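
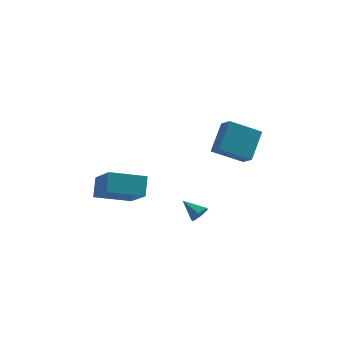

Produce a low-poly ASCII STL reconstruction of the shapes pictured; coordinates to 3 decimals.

solid 
facet normal -0.887 -0.038 0.460
outer loop
vertex 1.212 0.374 2.507
vertex 1.747 1.514 3.634
vertex 0.89 1.082 1.945
endloop
endfacet
facet normal -0.317 -0.674 -0.667
outer loop
vertex 2.353 1.146 1.186
vertex 1.212 0.374 2.507
vertex 0.89 1.082 1.945
endloop
endfacet
facet normal -0.887 -0.039 0.460
outer loop
vertex 0.89 1.082 1.945
vertex 1.747 1.514 3.634
vertex 1.424 2.222 3.072
endloop
endfacet
facet normal -0.336 0.737 -0.586
outer loop
vertex 1.424 2.222 3.072
vertex 2.353 1.146 1.186
vertex 0.89 1.082 1.945
endloop
endfacet
facet normal 0.336 -0.737 0.586
outer loop
vertex 1.212 0.374 2.507
vertex 3.21 1.578 2.875
vertex 1.747 1.514 3.634
endloop
endfacet
facet normal -0.317 -0.674 -0.667
outer loop
vertex 2.676 0.438 1.748
vertex 1.212 0.374 2.507
vertex 2.353 1.146 1.186
endloop
endfacet
facet normal 0.336 -0.737 0.586
outer loop
vertex 2.676 0.438 1.748
vertex 3.21 1.578 2.875
vertex 1.212 0.374 2.507
endloop
endfacet
facet normal 0.317 0.674 0.667
outer loop
vertex 1.747 1.514 3.634
vertex 3.21 1.578 2.875
vertex 1.424 2.222 3.072
endloop
endfacet
facet normal -0.336 0.737 -0.586
outer loop
vertex 2.888 2.286 2.313
vertex 2.353 1.146 1.186
vertex 1.424 2.222 3.072
endloop
endfacet
facet normal 0.317 0.674 0.668
outer loop
vertex 1.424 2.222 3.072
vertex 3.21 1.578 2.875
vertex 2.888 2.286 2.313
endloop
endfacet
facet normal 0.887 0.039 -0.460
outer loop
vertex 2.888 2.286 2.313
vertex 2.676 0.438 1.748
vertex 2.353 1.146 1.186
endloop
endfacet
facet normal 0.887 0.039 -0.460
outer loop
vertex 3.21 1.578 2.875
vertex 2.676 0.438 1.748
vertex 2.888 2.286 2.313
endloop
endfacet
facet normal 0.672 -0.556 -0.489
outer loop
vertex 0.672 0.097 -1.161
vertex 0.37 0.135 -1.619
vertex 0.757 0.51 -1.514
endloop
endfacet
facet normal 0.397 0.548 0.736
outer loop
vertex 0.672 0.097 -1.161
vertex 0.757 0.51 -1.514
vertex -0.37 0.745 -1.081
endloop
endfacet
facet normal 0.672 -0.556 -0.489
outer loop
vertex 0.757 0.51 -1.514
vertex 0.37 0.135 -1.619
vertex 0.455 0.548 -1.972
endloop
endfacet
facet normal 0.188 0.981 -0.043
outer loop
vertex 0.757 0.51 -1.514
vertex 0.455 0.548 -1.972
vertex -0.37 0.745 -1.081
endloop
endfacet
facet normal 0.673 -0.556 -0.488
outer loop
vertex 0.455 0.548 -1.972
vertex 0.37 0.135 -1.619
vertex 0.068 0.172 -2.077
endloop
endfacet
facet normal -0.477 0.655 -0.586
outer loop
vertex 0.455 0.548 -1.972
vertex 0.068 0.172 -2.077
vertex -0.37 0.745 -1.081
endloop
endfacet
facet normal 0.672 -0.556 -0.488
outer loop
vertex 0.068 0.172 -2.077
vertex 0.37 0.135 -1.619
vertex -0.018 -0.241 -1.725
endloop
endfacet
facet normal -0.931 -0.104 -0.350
outer loop
vertex 0.068 0.172 -2.077
vertex -0.018 -0.241 -1.725
vertex -0.37 0.745 -1.081
endloop
endfacet
facet normal 0.672 -0.555 -0.491
outer loop
vertex -0.018 -0.241 -1.725
vertex 0.37 0.135 -1.619
vertex 0.285 -0.279 -1.267
endloop
endfacet
facet normal -0.722 -0.540 0.433
outer loop
vertex -0.018 -0.241 -1.725
vertex 0.285 -0.279 -1.267
vertex -0.37 0.745 -1.081
endloop
endfacet
facet normal 0.673 -0.554 -0.490
outer loop
vertex 0.285 -0.279 -1.267
vertex 0.37 0.135 -1.619
vertex 0.672 0.097 -1.161
endloop
endfacet
facet normal -0.059 -0.215 0.975
outer loop
vertex 0.285 -0.279 -1.267
vertex 0.672 0.097 -1.161
vertex -0.37 0.745 -1.081
endloop
endfacet
facet normal -0.949 -0.159 0.272
outer loop
vertex -3.686 3.141 -0.615
vertex -4.325 4.68 -1.942
vertex -3.799 2.361 -1.466
endloop
endfacet
facet normal 0.300 -0.723 0.623
outer loop
vertex -2.015 2.66 -1.978
vertex -3.686 3.141 -0.615
vertex -3.799 2.361 -1.466
endloop
endfacet
facet normal -0.949 -0.159 0.272
outer loop
vertex -3.799 2.361 -1.466
vertex -4.325 4.68 -1.942
vertex -4.438 3.9 -2.792
endloop
endfacet
facet normal -0.098 -0.673 -0.734
outer loop
vertex -4.438 3.9 -2.792
vertex -2.015 2.66 -1.978
vertex -3.799 2.361 -1.466
endloop
endfacet
facet normal 0.098 0.673 0.733
outer loop
vertex -3.686 3.141 -0.615
vertex -2.541 4.979 -2.454
vertex -4.325 4.68 -1.942
endloop
endfacet
facet normal 0.300 -0.722 0.623
outer loop
vertex -1.902 3.44 -1.128
vertex -3.686 3.141 -0.615
vertex -2.015 2.66 -1.978
endloop
endfacet
facet normal 0.098 0.673 0.733
outer loop
vertex -1.902 3.44 -1.128
vertex -2.541 4.979 -2.454
vertex -3.686 3.141 -0.615
endloop
endfacet
facet normal -0.300 0.722 -0.623
outer loop
vertex -4.325 4.68 -1.942
vertex -2.541 4.979 -2.454
vertex -4.438 3.9 -2.792
endloop
endfacet
facet normal -0.098 -0.673 -0.733
outer loop
vertex -2.654 4.199 -3.305
vertex -2.015 2.66 -1.978
vertex -4.438 3.9 -2.792
endloop
endfacet
facet normal -0.300 0.723 -0.623
outer loop
vertex -4.438 3.9 -2.792
vertex -2.541 4.979 -2.454
vertex -2.654 4.199 -3.305
endloop
endfacet
facet normal 0.949 0.159 -0.272
outer loop
vertex -2.654 4.199 -3.305
vertex -1.902 3.44 -1.128
vertex -2.015 2.66 -1.978
endloop
endfacet
facet normal 0.949 0.159 -0.272
outer loop
vertex -2.541 4.979 -2.454
vertex -1.902 3.44 -1.128
vertex -2.654 4.199 -3.305
endloop
endfacet

endsolid


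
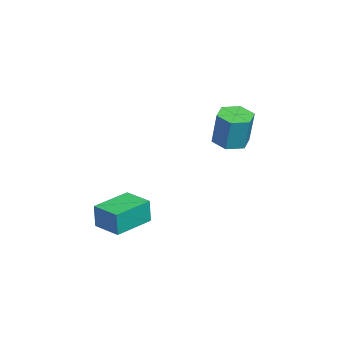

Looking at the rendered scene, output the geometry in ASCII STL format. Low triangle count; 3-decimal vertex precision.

solid 
facet normal -0.573 -0.820 0.002
outer loop
vertex 3.263 -2.127 0.571
vertex 1.536 -0.92 0.68
vertex 3.205 -2.09 -0.757
endloop
endfacet
facet normal 0.819 -0.572 -0.052
outer loop
vertex 4.064 -0.86 -0.76
vertex 3.263 -2.127 0.571
vertex 3.205 -2.09 -0.757
endloop
endfacet
facet normal -0.573 -0.820 0.002
outer loop
vertex 3.205 -2.09 -0.757
vertex 1.536 -0.92 0.68
vertex 1.478 -0.883 -0.648
endloop
endfacet
facet normal -0.044 0.028 -0.999
outer loop
vertex 1.478 -0.883 -0.648
vertex 4.064 -0.86 -0.76
vertex 3.205 -2.09 -0.757
endloop
endfacet
facet normal 0.044 -0.028 0.999
outer loop
vertex 3.263 -2.127 0.571
vertex 2.395 0.31 0.677
vertex 1.536 -0.92 0.68
endloop
endfacet
facet normal 0.819 -0.572 -0.052
outer loop
vertex 4.122 -0.897 0.568
vertex 3.263 -2.127 0.571
vertex 4.064 -0.86 -0.76
endloop
endfacet
facet normal 0.044 -0.028 0.999
outer loop
vertex 4.122 -0.897 0.568
vertex 2.395 0.31 0.677
vertex 3.263 -2.127 0.571
endloop
endfacet
facet normal -0.819 0.572 0.052
outer loop
vertex 1.536 -0.92 0.68
vertex 2.395 0.31 0.677
vertex 1.478 -0.883 -0.648
endloop
endfacet
facet normal -0.044 0.028 -0.999
outer loop
vertex 2.337 0.347 -0.651
vertex 4.064 -0.86 -0.76
vertex 1.478 -0.883 -0.648
endloop
endfacet
facet normal -0.819 0.572 0.052
outer loop
vertex 1.478 -0.883 -0.648
vertex 2.395 0.31 0.677
vertex 2.337 0.347 -0.651
endloop
endfacet
facet normal 0.573 0.820 -0.002
outer loop
vertex 2.337 0.347 -0.651
vertex 4.122 -0.897 0.568
vertex 4.064 -0.86 -0.76
endloop
endfacet
facet normal 0.573 0.820 -0.002
outer loop
vertex 2.395 0.31 0.677
vertex 4.122 -0.897 0.568
vertex 2.337 0.347 -0.651
endloop
endfacet
facet normal -0.170 -0.144 -0.975
outer loop
vertex -2.306 4.057 2.175
vertex -2.839 3.297 2.38
vertex -3.239 4.157 2.323
endloop
endfacet
facet normal 0.080 0.984 -0.158
outer loop
vertex -2.306 4.057 2.175
vertex -3.239 4.157 2.323
vertex -1.968 4.342 4.116
endloop
endfacet
facet normal 0.080 0.984 -0.158
outer loop
vertex -1.968 4.342 4.116
vertex -3.239 4.157 2.323
vertex -2.901 4.442 4.264
endloop
endfacet
facet normal 0.170 0.143 0.975
outer loop
vertex -1.968 4.342 4.116
vertex -2.901 4.442 4.264
vertex -2.501 3.583 4.32
endloop
endfacet
facet normal -0.170 -0.144 -0.975
outer loop
vertex -3.239 4.157 2.323
vertex -2.839 3.297 2.38
vertex -3.772 3.398 2.528
endloop
endfacet
facet normal -0.810 0.584 0.055
outer loop
vertex -3.239 4.157 2.323
vertex -3.772 3.398 2.528
vertex -2.901 4.442 4.264
endloop
endfacet
facet normal -0.810 0.584 0.055
outer loop
vertex -2.901 4.442 4.264
vertex -3.772 3.398 2.528
vertex -3.434 3.683 4.468
endloop
endfacet
facet normal 0.170 0.143 0.975
outer loop
vertex -2.901 4.442 4.264
vertex -3.434 3.683 4.468
vertex -2.501 3.583 4.32
endloop
endfacet
facet normal -0.170 -0.143 -0.975
outer loop
vertex -3.772 3.398 2.528
vertex -2.839 3.297 2.38
vertex -3.372 2.538 2.584
endloop
endfacet
facet normal -0.891 -0.400 0.214
outer loop
vertex -3.772 3.398 2.528
vertex -3.372 2.538 2.584
vertex -3.434 3.683 4.468
endloop
endfacet
facet normal -0.891 -0.400 0.214
outer loop
vertex -3.434 3.683 4.468
vertex -3.372 2.538 2.584
vertex -3.034 2.823 4.525
endloop
endfacet
facet normal 0.170 0.144 0.975
outer loop
vertex -3.434 3.683 4.468
vertex -3.034 2.823 4.525
vertex -2.501 3.583 4.32
endloop
endfacet
facet normal -0.170 -0.143 -0.975
outer loop
vertex -3.372 2.538 2.584
vertex -2.839 3.297 2.38
vertex -2.439 2.438 2.436
endloop
endfacet
facet normal -0.080 -0.984 0.158
outer loop
vertex -3.372 2.538 2.584
vertex -2.439 2.438 2.436
vertex -3.034 2.823 4.525
endloop
endfacet
facet normal -0.080 -0.984 0.158
outer loop
vertex -3.034 2.823 4.525
vertex -2.439 2.438 2.436
vertex -2.101 2.723 4.377
endloop
endfacet
facet normal 0.170 0.144 0.975
outer loop
vertex -3.034 2.823 4.525
vertex -2.101 2.723 4.377
vertex -2.501 3.583 4.32
endloop
endfacet
facet normal -0.170 -0.143 -0.975
outer loop
vertex -2.439 2.438 2.436
vertex -2.839 3.297 2.38
vertex -1.906 3.197 2.232
endloop
endfacet
facet normal 0.810 -0.584 -0.055
outer loop
vertex -2.439 2.438 2.436
vertex -1.906 3.197 2.232
vertex -2.101 2.723 4.377
endloop
endfacet
facet normal 0.810 -0.584 -0.055
outer loop
vertex -2.101 2.723 4.377
vertex -1.906 3.197 2.232
vertex -1.568 3.482 4.172
endloop
endfacet
facet normal 0.170 0.144 0.975
outer loop
vertex -2.101 2.723 4.377
vertex -1.568 3.482 4.172
vertex -2.501 3.583 4.32
endloop
endfacet
facet normal -0.170 -0.144 -0.975
outer loop
vertex -1.906 3.197 2.232
vertex -2.839 3.297 2.38
vertex -2.306 4.057 2.175
endloop
endfacet
facet normal 0.891 0.400 -0.214
outer loop
vertex -1.906 3.197 2.232
vertex -2.306 4.057 2.175
vertex -1.568 3.482 4.172
endloop
endfacet
facet normal 0.891 0.400 -0.214
outer loop
vertex -1.568 3.482 4.172
vertex -2.306 4.057 2.175
vertex -1.968 4.342 4.116
endloop
endfacet
facet normal 0.170 0.143 0.975
outer loop
vertex -1.568 3.482 4.172
vertex -1.968 4.342 4.116
vertex -2.501 3.583 4.32
endloop
endfacet

endsolid


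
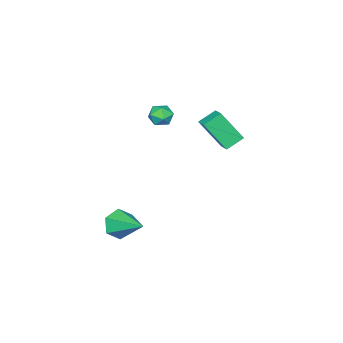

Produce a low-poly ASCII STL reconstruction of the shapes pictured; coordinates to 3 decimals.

solid 
facet normal -0.982 -0.191 0.012
outer loop
vertex -1.267 1.619 3.554
vertex -1.124 0.893 3.711
vertex -1.214 1.391 4.274
endloop
endfacet
facet normal -0.850 0.481 0.215
outer loop
vertex -1.267 1.619 3.554
vertex -1.214 1.391 4.274
vertex -0.898 2.045 4.06
endloop
endfacet
facet normal -0.500 0.807 -0.314
outer loop
vertex -1.267 1.619 3.554
vertex -0.898 2.045 4.06
vertex -0.613 1.951 3.365
endloop
endfacet
facet normal -0.415 0.336 -0.845
outer loop
vertex -1.267 1.619 3.554
vertex -0.613 1.951 3.365
vertex -0.752 1.239 3.15
endloop
endfacet
facet normal -0.712 -0.280 -0.644
outer loop
vertex -1.267 1.619 3.554
vertex -0.752 1.239 3.15
vertex -1.124 0.893 3.711
endloop
endfacet
facet normal -0.419 0.459 0.783
outer loop
vertex -0.898 2.045 4.06
vertex -1.214 1.391 4.274
vertex -0.528 1.581 4.53
endloop
endfacet
facet normal -0.633 -0.627 0.454
outer loop
vertex -1.214 1.391 4.274
vertex -1.124 0.893 3.711
vertex -0.667 0.869 4.315
endloop
endfacet
facet normal -0.197 -0.771 -0.606
outer loop
vertex -1.124 0.893 3.711
vertex -0.752 1.239 3.15
vertex -0.382 0.775 3.62
endloop
endfacet
facet normal 0.285 0.226 -0.932
outer loop
vertex -0.752 1.239 3.15
vertex -0.613 1.951 3.365
vertex -0.066 1.429 3.406
endloop
endfacet
facet normal 0.148 0.986 -0.073
outer loop
vertex -0.613 1.951 3.365
vertex -0.898 2.045 4.06
vertex -0.156 1.927 3.969
endloop
endfacet
facet normal 0.415 -0.336 0.845
outer loop
vertex -0.013 1.201 4.126
vertex -0.528 1.581 4.53
vertex -0.667 0.869 4.315
endloop
endfacet
facet normal 0.500 -0.807 0.314
outer loop
vertex -0.013 1.201 4.126
vertex -0.667 0.869 4.315
vertex -0.382 0.775 3.62
endloop
endfacet
facet normal 0.850 -0.481 -0.215
outer loop
vertex -0.013 1.201 4.126
vertex -0.382 0.775 3.62
vertex -0.066 1.429 3.406
endloop
endfacet
facet normal 0.982 0.191 -0.012
outer loop
vertex -0.013 1.201 4.126
vertex -0.066 1.429 3.406
vertex -0.156 1.927 3.969
endloop
endfacet
facet normal 0.712 0.280 0.644
outer loop
vertex -0.013 1.201 4.126
vertex -0.156 1.927 3.969
vertex -0.528 1.581 4.53
endloop
endfacet
facet normal -0.285 -0.226 0.932
outer loop
vertex -0.667 0.869 4.315
vertex -0.528 1.581 4.53
vertex -1.214 1.391 4.274
endloop
endfacet
facet normal -0.148 -0.986 0.073
outer loop
vertex -0.382 0.775 3.62
vertex -0.667 0.869 4.315
vertex -1.124 0.893 3.711
endloop
endfacet
facet normal 0.419 -0.459 -0.783
outer loop
vertex -0.066 1.429 3.406
vertex -0.382 0.775 3.62
vertex -0.752 1.239 3.15
endloop
endfacet
facet normal 0.633 0.627 -0.454
outer loop
vertex -0.156 1.927 3.969
vertex -0.066 1.429 3.406
vertex -0.613 1.951 3.365
endloop
endfacet
facet normal 0.197 0.771 0.606
outer loop
vertex -0.528 1.581 4.53
vertex -0.156 1.927 3.969
vertex -0.898 2.045 4.06
endloop
endfacet
facet normal -0.562 -0.764 -0.317
outer loop
vertex -3.067 2.064 2.339
vertex -3.998 2.514 2.907
vertex -3.598 3.183 0.582
endloop
endfacet
facet normal 0.790 -0.381 -0.481
outer loop
vertex -3.082 3.886 0.873
vertex -3.067 2.064 2.339
vertex -3.598 3.183 0.582
endloop
endfacet
facet normal -0.561 -0.765 -0.317
outer loop
vertex -3.598 3.183 0.582
vertex -3.998 2.514 2.907
vertex -4.53 3.632 1.15
endloop
endfacet
facet normal -0.248 0.520 -0.817
outer loop
vertex -4.53 3.632 1.15
vertex -3.082 3.886 0.873
vertex -3.598 3.183 0.582
endloop
endfacet
facet normal 0.247 -0.520 0.818
outer loop
vertex -3.067 2.064 2.339
vertex -3.482 3.217 3.198
vertex -3.998 2.514 2.907
endloop
endfacet
facet normal 0.789 -0.381 -0.481
outer loop
vertex -2.55 2.768 2.63
vertex -3.067 2.064 2.339
vertex -3.082 3.886 0.873
endloop
endfacet
facet normal 0.248 -0.520 0.818
outer loop
vertex -2.55 2.768 2.63
vertex -3.482 3.217 3.198
vertex -3.067 2.064 2.339
endloop
endfacet
facet normal -0.790 0.380 0.481
outer loop
vertex -3.998 2.514 2.907
vertex -3.482 3.217 3.198
vertex -4.53 3.632 1.15
endloop
endfacet
facet normal -0.248 0.520 -0.818
outer loop
vertex -4.013 4.336 1.441
vertex -3.082 3.886 0.873
vertex -4.53 3.632 1.15
endloop
endfacet
facet normal -0.790 0.381 0.481
outer loop
vertex -4.53 3.632 1.15
vertex -3.482 3.217 3.198
vertex -4.013 4.336 1.441
endloop
endfacet
facet normal 0.562 0.764 0.316
outer loop
vertex -4.013 4.336 1.441
vertex -2.55 2.768 2.63
vertex -3.082 3.886 0.873
endloop
endfacet
facet normal 0.561 0.764 0.317
outer loop
vertex -3.482 3.217 3.198
vertex -2.55 2.768 2.63
vertex -4.013 4.336 1.441
endloop
endfacet
facet normal -0.202 -0.887 -0.416
outer loop
vertex 2.712 0.284 -2.714
vertex 2.113 0.721 -3.355
vertex 3.062 0.606 -3.571
endloop
endfacet
facet normal 0.922 0.024 0.386
outer loop
vertex 2.712 0.284 -2.714
vertex 3.062 0.606 -3.571
vertex 2.547 2.619 -2.465
endloop
endfacet
facet normal -0.202 -0.887 -0.416
outer loop
vertex 3.062 0.606 -3.571
vertex 2.113 0.721 -3.355
vertex 2.464 1.043 -4.212
endloop
endfacet
facet normal 0.786 0.440 -0.434
outer loop
vertex 3.062 0.606 -3.571
vertex 2.464 1.043 -4.212
vertex 2.547 2.619 -2.465
endloop
endfacet
facet normal -0.203 -0.886 -0.416
outer loop
vertex 2.464 1.043 -4.212
vertex 2.113 0.721 -3.355
vertex 1.515 1.159 -3.996
endloop
endfacet
facet normal -0.061 0.743 -0.667
outer loop
vertex 2.464 1.043 -4.212
vertex 1.515 1.159 -3.996
vertex 2.547 2.619 -2.465
endloop
endfacet
facet normal -0.203 -0.886 -0.416
outer loop
vertex 1.515 1.159 -3.996
vertex 2.113 0.721 -3.355
vertex 1.164 0.837 -3.139
endloop
endfacet
facet normal -0.773 0.630 -0.080
outer loop
vertex 1.515 1.159 -3.996
vertex 1.164 0.837 -3.139
vertex 2.547 2.619 -2.465
endloop
endfacet
facet normal -0.203 -0.887 -0.415
outer loop
vertex 1.164 0.837 -3.139
vertex 2.113 0.721 -3.355
vertex 1.763 0.4 -2.498
endloop
endfacet
facet normal -0.637 0.214 0.741
outer loop
vertex 1.164 0.837 -3.139
vertex 1.763 0.4 -2.498
vertex 2.547 2.619 -2.465
endloop
endfacet
facet normal -0.203 -0.887 -0.415
outer loop
vertex 1.763 0.4 -2.498
vertex 2.113 0.721 -3.355
vertex 2.712 0.284 -2.714
endloop
endfacet
facet normal 0.211 -0.089 0.973
outer loop
vertex 1.763 0.4 -2.498
vertex 2.712 0.284 -2.714
vertex 2.547 2.619 -2.465
endloop
endfacet

endsolid


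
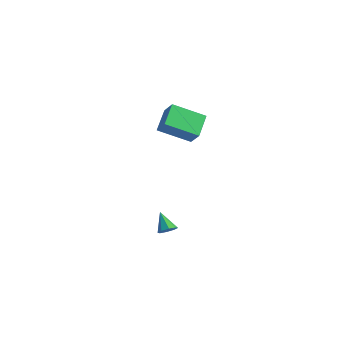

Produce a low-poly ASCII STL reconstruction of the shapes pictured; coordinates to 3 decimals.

solid 
facet normal -0.505 -0.738 0.447
outer loop
vertex -1.209 3.347 4.802
vertex -2.071 3.462 4.019
vertex -0.449 2.219 3.799
endloop
endfacet
facet normal 0.737 -0.098 0.669
outer loop
vertex 0.631 3.798 2.841
vertex -1.209 3.347 4.802
vertex -0.449 2.219 3.799
endloop
endfacet
facet normal -0.505 -0.738 0.447
outer loop
vertex -0.449 2.219 3.799
vertex -2.071 3.462 4.019
vertex -1.311 2.334 3.016
endloop
endfacet
facet normal 0.450 -0.668 -0.593
outer loop
vertex -1.311 2.334 3.016
vertex 0.631 3.798 2.841
vertex -0.449 2.219 3.799
endloop
endfacet
facet normal -0.450 0.668 0.593
outer loop
vertex -1.209 3.347 4.802
vertex -0.991 5.041 3.061
vertex -2.071 3.462 4.019
endloop
endfacet
facet normal 0.737 -0.098 0.669
outer loop
vertex -0.129 4.926 3.844
vertex -1.209 3.347 4.802
vertex 0.631 3.798 2.841
endloop
endfacet
facet normal -0.450 0.668 0.593
outer loop
vertex -0.129 4.926 3.844
vertex -0.991 5.041 3.061
vertex -1.209 3.347 4.802
endloop
endfacet
facet normal -0.737 0.098 -0.669
outer loop
vertex -2.071 3.462 4.019
vertex -0.991 5.041 3.061
vertex -1.311 2.334 3.016
endloop
endfacet
facet normal 0.450 -0.668 -0.593
outer loop
vertex -0.231 3.913 2.058
vertex 0.631 3.798 2.841
vertex -1.311 2.334 3.016
endloop
endfacet
facet normal -0.737 0.098 -0.669
outer loop
vertex -1.311 2.334 3.016
vertex -0.991 5.041 3.061
vertex -0.231 3.913 2.058
endloop
endfacet
facet normal 0.505 0.738 -0.447
outer loop
vertex -0.231 3.913 2.058
vertex -0.129 4.926 3.844
vertex 0.631 3.798 2.841
endloop
endfacet
facet normal 0.505 0.738 -0.447
outer loop
vertex -0.991 5.041 3.061
vertex -0.129 4.926 3.844
vertex -0.231 3.913 2.058
endloop
endfacet
facet normal 0.631 -0.093 -0.770
outer loop
vertex 0.573 2.203 -3.918
vertex 0.128 1.986 -4.256
vertex 0.347 2.533 -4.143
endloop
endfacet
facet normal 0.323 0.674 0.664
outer loop
vertex 0.573 2.203 -3.918
vertex 0.347 2.533 -4.143
vertex -0.748 2.114 -3.184
endloop
endfacet
facet normal 0.629 -0.092 -0.772
outer loop
vertex 0.347 2.533 -4.143
vertex 0.128 1.986 -4.256
vertex -0.009 2.542 -4.434
endloop
endfacet
facet normal -0.165 0.959 0.231
outer loop
vertex 0.347 2.533 -4.143
vertex -0.009 2.542 -4.434
vertex -0.748 2.114 -3.184
endloop
endfacet
facet normal 0.630 -0.092 -0.771
outer loop
vertex -0.009 2.542 -4.434
vertex 0.128 1.986 -4.256
vertex -0.284 2.226 -4.621
endloop
endfacet
facet normal -0.692 0.702 -0.169
outer loop
vertex -0.009 2.542 -4.434
vertex -0.284 2.226 -4.621
vertex -0.748 2.114 -3.184
endloop
endfacet
facet normal 0.630 -0.092 -0.771
outer loop
vertex -0.284 2.226 -4.621
vertex 0.128 1.986 -4.256
vertex -0.318 1.769 -4.594
endloop
endfacet
facet normal -0.951 0.053 -0.303
outer loop
vertex -0.284 2.226 -4.621
vertex -0.318 1.769 -4.594
vertex -0.748 2.114 -3.184
endloop
endfacet
facet normal 0.630 -0.093 -0.771
outer loop
vertex -0.318 1.769 -4.594
vertex 0.128 1.986 -4.256
vertex -0.091 1.439 -4.369
endloop
endfacet
facet normal -0.790 -0.606 -0.092
outer loop
vertex -0.318 1.769 -4.594
vertex -0.091 1.439 -4.369
vertex -0.748 2.114 -3.184
endloop
endfacet
facet normal 0.630 -0.093 -0.771
outer loop
vertex -0.091 1.439 -4.369
vertex 0.128 1.986 -4.256
vertex 0.264 1.429 -4.078
endloop
endfacet
facet normal -0.303 -0.891 0.339
outer loop
vertex -0.091 1.439 -4.369
vertex 0.264 1.429 -4.078
vertex -0.748 2.114 -3.184
endloop
endfacet
facet normal 0.631 -0.092 -0.771
outer loop
vertex 0.264 1.429 -4.078
vertex 0.128 1.986 -4.256
vertex 0.539 1.746 -3.891
endloop
endfacet
facet normal 0.226 -0.633 0.741
outer loop
vertex 0.264 1.429 -4.078
vertex 0.539 1.746 -3.891
vertex -0.748 2.114 -3.184
endloop
endfacet
facet normal 0.630 -0.092 -0.771
outer loop
vertex 0.539 1.746 -3.891
vertex 0.128 1.986 -4.256
vertex 0.573 2.203 -3.918
endloop
endfacet
facet normal 0.485 0.016 0.874
outer loop
vertex 0.539 1.746 -3.891
vertex 0.573 2.203 -3.918
vertex -0.748 2.114 -3.184
endloop
endfacet

endsolid


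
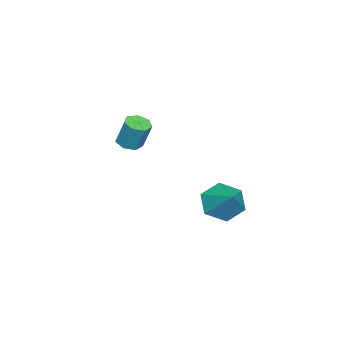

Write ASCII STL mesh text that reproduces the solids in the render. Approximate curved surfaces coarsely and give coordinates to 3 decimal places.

solid 
facet normal -0.096 -0.346 -0.933
outer loop
vertex -2.192 -3.003 -1.057
vertex -2.552 -2.59 -1.173
vertex -1.995 -2.594 -1.229
endloop
endfacet
facet normal 0.909 -0.413 0.059
outer loop
vertex -2.192 -3.003 -1.057
vertex -1.995 -2.594 -1.229
vertex -2.069 -2.564 0.128
endloop
endfacet
facet normal 0.908 -0.415 0.059
outer loop
vertex -2.069 -2.564 0.128
vertex -1.995 -2.594 -1.229
vertex -1.871 -2.155 -0.044
endloop
endfacet
facet normal 0.099 0.345 0.933
outer loop
vertex -2.069 -2.564 0.128
vertex -1.871 -2.155 -0.044
vertex -2.428 -2.15 0.013
endloop
endfacet
facet normal -0.096 -0.346 -0.933
outer loop
vertex -1.995 -2.594 -1.229
vertex -2.552 -2.59 -1.173
vertex -2.217 -2.181 -1.359
endloop
endfacet
facet normal 0.884 0.400 -0.241
outer loop
vertex -1.995 -2.594 -1.229
vertex -2.217 -2.181 -1.359
vertex -1.871 -2.155 -0.044
endloop
endfacet
facet normal 0.884 0.400 -0.241
outer loop
vertex -1.871 -2.155 -0.044
vertex -2.217 -2.181 -1.359
vertex -2.093 -1.742 -0.174
endloop
endfacet
facet normal 0.099 0.347 0.933
outer loop
vertex -1.871 -2.155 -0.044
vertex -2.093 -1.742 -0.174
vertex -2.428 -2.15 0.013
endloop
endfacet
facet normal -0.098 -0.344 -0.934
outer loop
vertex -2.217 -2.181 -1.359
vertex -2.552 -2.59 -1.173
vertex -2.691 -2.076 -1.348
endloop
endfacet
facet normal 0.194 0.913 -0.359
outer loop
vertex -2.217 -2.181 -1.359
vertex -2.691 -2.076 -1.348
vertex -2.093 -1.742 -0.174
endloop
endfacet
facet normal 0.194 0.913 -0.359
outer loop
vertex -2.093 -1.742 -0.174
vertex -2.691 -2.076 -1.348
vertex -2.567 -1.637 -0.163
endloop
endfacet
facet normal 0.098 0.347 0.933
outer loop
vertex -2.093 -1.742 -0.174
vertex -2.567 -1.637 -0.163
vertex -2.428 -2.15 0.013
endloop
endfacet
facet normal -0.098 -0.344 -0.934
outer loop
vertex -2.691 -2.076 -1.348
vertex -2.552 -2.59 -1.173
vertex -3.061 -2.358 -1.205
endloop
endfacet
facet normal -0.642 0.738 -0.206
outer loop
vertex -2.691 -2.076 -1.348
vertex -3.061 -2.358 -1.205
vertex -2.567 -1.637 -0.163
endloop
endfacet
facet normal -0.642 0.738 -0.206
outer loop
vertex -2.567 -1.637 -0.163
vertex -3.061 -2.358 -1.205
vertex -2.937 -1.919 -0.02
endloop
endfacet
facet normal 0.097 0.346 0.933
outer loop
vertex -2.567 -1.637 -0.163
vertex -2.937 -1.919 -0.02
vertex -2.428 -2.15 0.013
endloop
endfacet
facet normal -0.099 -0.345 -0.933
outer loop
vertex -3.061 -2.358 -1.205
vertex -2.552 -2.59 -1.173
vertex -3.047 -2.814 -1.038
endloop
endfacet
facet normal -0.995 0.007 0.102
outer loop
vertex -3.061 -2.358 -1.205
vertex -3.047 -2.814 -1.038
vertex -2.937 -1.919 -0.02
endloop
endfacet
facet normal -0.995 0.007 0.102
outer loop
vertex -2.937 -1.919 -0.02
vertex -3.047 -2.814 -1.038
vertex -2.923 -2.375 0.147
endloop
endfacet
facet normal 0.096 0.345 0.934
outer loop
vertex -2.937 -1.919 -0.02
vertex -2.923 -2.375 0.147
vertex -2.428 -2.15 0.013
endloop
endfacet
facet normal -0.098 -0.346 -0.933
outer loop
vertex -3.047 -2.814 -1.038
vertex -2.552 -2.59 -1.173
vertex -2.661 -3.101 -0.972
endloop
endfacet
facet normal -0.599 -0.729 0.333
outer loop
vertex -3.047 -2.814 -1.038
vertex -2.661 -3.101 -0.972
vertex -2.923 -2.375 0.147
endloop
endfacet
facet normal -0.599 -0.729 0.333
outer loop
vertex -2.923 -2.375 0.147
vertex -2.661 -3.101 -0.972
vertex -2.537 -2.662 0.213
endloop
endfacet
facet normal 0.096 0.344 0.934
outer loop
vertex -2.923 -2.375 0.147
vertex -2.537 -2.662 0.213
vertex -2.428 -2.15 0.013
endloop
endfacet
facet normal -0.097 -0.346 -0.933
outer loop
vertex -2.661 -3.101 -0.972
vertex -2.552 -2.59 -1.173
vertex -2.192 -3.003 -1.057
endloop
endfacet
facet normal 0.248 -0.917 0.314
outer loop
vertex -2.661 -3.101 -0.972
vertex -2.192 -3.003 -1.057
vertex -2.537 -2.662 0.213
endloop
endfacet
facet normal 0.249 -0.916 0.314
outer loop
vertex -2.537 -2.662 0.213
vertex -2.192 -3.003 -1.057
vertex -2.069 -2.564 0.128
endloop
endfacet
facet normal 0.098 0.344 0.934
outer loop
vertex -2.537 -2.662 0.213
vertex -2.069 -2.564 0.128
vertex -2.428 -2.15 0.013
endloop
endfacet
facet normal -0.615 -0.494 -0.615
outer loop
vertex 1.019 1.884 -2.257
vertex 0.326 2.332 -1.923
vertex 0.769 2.654 -2.625
endloop
endfacet
facet normal 0.941 0.165 -0.294
outer loop
vertex 1.019 1.884 -2.257
vertex 0.769 2.654 -2.625
vertex 1.194 3.028 -1.057
endloop
endfacet
facet normal -0.615 -0.494 -0.615
outer loop
vertex 0.769 2.654 -2.625
vertex 0.326 2.332 -1.923
vertex 0.076 3.103 -2.292
endloop
endfacet
facet normal 0.405 0.858 -0.315
outer loop
vertex 0.769 2.654 -2.625
vertex 0.076 3.103 -2.292
vertex 1.194 3.028 -1.057
endloop
endfacet
facet normal -0.616 -0.494 -0.614
outer loop
vertex 0.076 3.103 -2.292
vertex 0.326 2.332 -1.923
vertex -0.366 2.781 -1.59
endloop
endfacet
facet normal -0.241 0.931 0.275
outer loop
vertex 0.076 3.103 -2.292
vertex -0.366 2.781 -1.59
vertex 1.194 3.028 -1.057
endloop
endfacet
facet normal -0.616 -0.492 -0.615
outer loop
vertex -0.366 2.781 -1.59
vertex 0.326 2.332 -1.923
vertex -0.117 2.01 -1.222
endloop
endfacet
facet normal -0.351 0.309 0.884
outer loop
vertex -0.366 2.781 -1.59
vertex -0.117 2.01 -1.222
vertex 1.194 3.028 -1.057
endloop
endfacet
facet normal -0.615 -0.494 -0.615
outer loop
vertex -0.117 2.01 -1.222
vertex 0.326 2.332 -1.923
vertex 0.576 1.562 -1.555
endloop
endfacet
facet normal 0.185 -0.385 0.904
outer loop
vertex -0.117 2.01 -1.222
vertex 0.576 1.562 -1.555
vertex 1.194 3.028 -1.057
endloop
endfacet
facet normal -0.615 -0.494 -0.615
outer loop
vertex 0.576 1.562 -1.555
vertex 0.326 2.332 -1.923
vertex 1.019 1.884 -2.257
endloop
endfacet
facet normal 0.832 -0.458 0.315
outer loop
vertex 0.576 1.562 -1.555
vertex 1.019 1.884 -2.257
vertex 1.194 3.028 -1.057
endloop
endfacet

endsolid


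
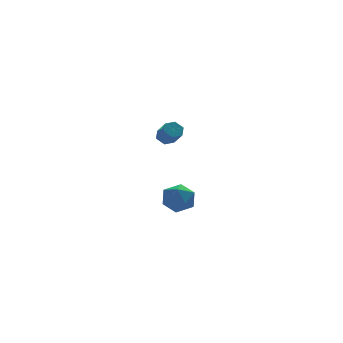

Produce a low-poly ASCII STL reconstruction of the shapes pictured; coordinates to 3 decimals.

solid 
facet normal 0.364 -0.148 0.919
outer loop
vertex 1.391 1.588 -1.971
vertex 0.861 0.77 -1.893
vertex 1.767 0.733 -2.258
endloop
endfacet
facet normal 0.837 0.197 0.510
outer loop
vertex 1.391 1.588 -1.971
vertex 1.767 0.733 -2.258
vertex 1.908 1.535 -2.799
endloop
endfacet
facet normal 0.532 0.799 0.281
outer loop
vertex 1.391 1.588 -1.971
vertex 1.908 1.535 -2.799
vertex 1.089 2.069 -2.768
endloop
endfacet
facet normal -0.129 0.827 0.548
outer loop
vertex 1.391 1.588 -1.971
vertex 1.089 2.069 -2.768
vertex 0.442 1.596 -2.207
endloop
endfacet
facet normal -0.232 0.240 0.942
outer loop
vertex 1.391 1.588 -1.971
vertex 0.442 1.596 -2.207
vertex 0.861 0.77 -1.893
endloop
endfacet
facet normal 0.976 -0.211 -0.058
outer loop
vertex 1.908 1.535 -2.799
vertex 1.767 0.733 -2.258
vertex 1.698 0.684 -3.233
endloop
endfacet
facet normal 0.212 -0.769 0.603
outer loop
vertex 1.767 0.733 -2.258
vertex 0.861 0.77 -1.893
vertex 1.051 0.211 -2.672
endloop
endfacet
facet normal -0.756 -0.140 0.640
outer loop
vertex 0.861 0.77 -1.893
vertex 0.442 1.596 -2.207
vertex 0.232 0.745 -2.641
endloop
endfacet
facet normal -0.590 0.808 0.001
outer loop
vertex 0.442 1.596 -2.207
vertex 1.089 2.069 -2.768
vertex 0.373 1.547 -3.182
endloop
endfacet
facet normal 0.482 0.763 -0.430
outer loop
vertex 1.089 2.069 -2.768
vertex 1.908 1.535 -2.799
vertex 1.279 1.51 -3.547
endloop
endfacet
facet normal 0.129 -0.827 -0.548
outer loop
vertex 0.749 0.692 -3.469
vertex 1.698 0.684 -3.233
vertex 1.051 0.211 -2.672
endloop
endfacet
facet normal -0.532 -0.799 -0.281
outer loop
vertex 0.749 0.692 -3.469
vertex 1.051 0.211 -2.672
vertex 0.232 0.745 -2.641
endloop
endfacet
facet normal -0.837 -0.197 -0.510
outer loop
vertex 0.749 0.692 -3.469
vertex 0.232 0.745 -2.641
vertex 0.373 1.547 -3.182
endloop
endfacet
facet normal -0.364 0.148 -0.919
outer loop
vertex 0.749 0.692 -3.469
vertex 0.373 1.547 -3.182
vertex 1.279 1.51 -3.547
endloop
endfacet
facet normal 0.232 -0.240 -0.942
outer loop
vertex 0.749 0.692 -3.469
vertex 1.279 1.51 -3.547
vertex 1.698 0.684 -3.233
endloop
endfacet
facet normal 0.590 -0.808 -0.001
outer loop
vertex 1.051 0.211 -2.672
vertex 1.698 0.684 -3.233
vertex 1.767 0.733 -2.258
endloop
endfacet
facet normal -0.482 -0.763 0.430
outer loop
vertex 0.232 0.745 -2.641
vertex 1.051 0.211 -2.672
vertex 0.861 0.77 -1.893
endloop
endfacet
facet normal -0.976 0.211 0.058
outer loop
vertex 0.373 1.547 -3.182
vertex 0.232 0.745 -2.641
vertex 0.442 1.596 -2.207
endloop
endfacet
facet normal -0.212 0.769 -0.603
outer loop
vertex 1.279 1.51 -3.547
vertex 0.373 1.547 -3.182
vertex 1.089 2.069 -2.768
endloop
endfacet
facet normal 0.756 0.140 -0.640
outer loop
vertex 1.698 0.684 -3.233
vertex 1.279 1.51 -3.547
vertex 1.908 1.535 -2.799
endloop
endfacet
facet normal -0.097 0.712 -0.695
outer loop
vertex -0.954 -3.31 3.22
vertex -1.271 -3.036 3.545
vertex -0.747 -2.955 3.555
endloop
endfacet
facet normal 0.916 -0.210 -0.343
outer loop
vertex -0.954 -3.31 3.22
vertex -0.747 -2.955 3.555
vertex -0.852 -4.058 3.951
endloop
endfacet
facet normal 0.916 -0.210 -0.342
outer loop
vertex -0.852 -4.058 3.951
vertex -0.747 -2.955 3.555
vertex -0.646 -3.703 4.285
endloop
endfacet
facet normal 0.097 -0.711 0.696
outer loop
vertex -0.852 -4.058 3.951
vertex -0.646 -3.703 4.285
vertex -1.169 -3.784 4.275
endloop
endfacet
facet normal -0.097 0.712 -0.695
outer loop
vertex -0.747 -2.955 3.555
vertex -1.271 -3.036 3.545
vertex -1.064 -2.681 3.88
endloop
endfacet
facet normal 0.796 0.475 0.376
outer loop
vertex -0.747 -2.955 3.555
vertex -1.064 -2.681 3.88
vertex -0.646 -3.703 4.285
endloop
endfacet
facet normal 0.796 0.475 0.376
outer loop
vertex -0.646 -3.703 4.285
vertex -1.064 -2.681 3.88
vertex -0.963 -3.429 4.61
endloop
endfacet
facet normal 0.097 -0.712 0.695
outer loop
vertex -0.646 -3.703 4.285
vertex -0.963 -3.429 4.61
vertex -1.169 -3.784 4.275
endloop
endfacet
facet normal -0.095 0.712 -0.696
outer loop
vertex -1.064 -2.681 3.88
vertex -1.271 -3.036 3.545
vertex -1.588 -2.762 3.869
endloop
endfacet
facet normal -0.121 0.685 0.719
outer loop
vertex -1.064 -2.681 3.88
vertex -1.588 -2.762 3.869
vertex -0.963 -3.429 4.61
endloop
endfacet
facet normal -0.120 0.685 0.718
outer loop
vertex -0.963 -3.429 4.61
vertex -1.588 -2.762 3.869
vertex -1.486 -3.51 4.6
endloop
endfacet
facet normal 0.097 -0.712 0.695
outer loop
vertex -0.963 -3.429 4.61
vertex -1.486 -3.51 4.6
vertex -1.169 -3.784 4.275
endloop
endfacet
facet normal -0.097 0.711 -0.696
outer loop
vertex -1.588 -2.762 3.869
vertex -1.271 -3.036 3.545
vertex -1.794 -3.117 3.535
endloop
endfacet
facet normal -0.916 0.210 0.342
outer loop
vertex -1.588 -2.762 3.869
vertex -1.794 -3.117 3.535
vertex -1.486 -3.51 4.6
endloop
endfacet
facet normal -0.916 0.211 0.343
outer loop
vertex -1.486 -3.51 4.6
vertex -1.794 -3.117 3.535
vertex -1.693 -3.865 4.265
endloop
endfacet
facet normal 0.097 -0.712 0.695
outer loop
vertex -1.486 -3.51 4.6
vertex -1.693 -3.865 4.265
vertex -1.169 -3.784 4.275
endloop
endfacet
facet normal -0.097 0.712 -0.695
outer loop
vertex -1.794 -3.117 3.535
vertex -1.271 -3.036 3.545
vertex -1.477 -3.391 3.21
endloop
endfacet
facet normal -0.796 -0.475 -0.376
outer loop
vertex -1.794 -3.117 3.535
vertex -1.477 -3.391 3.21
vertex -1.693 -3.865 4.265
endloop
endfacet
facet normal -0.796 -0.475 -0.376
outer loop
vertex -1.693 -3.865 4.265
vertex -1.477 -3.391 3.21
vertex -1.376 -4.139 3.94
endloop
endfacet
facet normal 0.097 -0.712 0.695
outer loop
vertex -1.693 -3.865 4.265
vertex -1.376 -4.139 3.94
vertex -1.169 -3.784 4.275
endloop
endfacet
facet normal -0.097 0.712 -0.695
outer loop
vertex -1.477 -3.391 3.21
vertex -1.271 -3.036 3.545
vertex -0.954 -3.31 3.22
endloop
endfacet
facet normal 0.120 -0.685 -0.719
outer loop
vertex -1.477 -3.391 3.21
vertex -0.954 -3.31 3.22
vertex -1.376 -4.139 3.94
endloop
endfacet
facet normal 0.121 -0.685 -0.718
outer loop
vertex -1.376 -4.139 3.94
vertex -0.954 -3.31 3.22
vertex -0.852 -4.058 3.951
endloop
endfacet
facet normal 0.095 -0.712 0.696
outer loop
vertex -1.376 -4.139 3.94
vertex -0.852 -4.058 3.951
vertex -1.169 -3.784 4.275
endloop
endfacet

endsolid


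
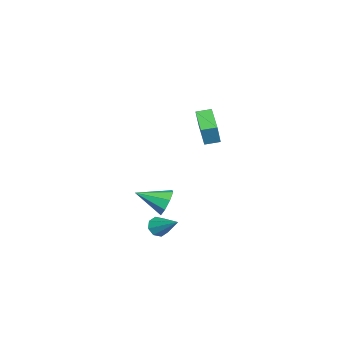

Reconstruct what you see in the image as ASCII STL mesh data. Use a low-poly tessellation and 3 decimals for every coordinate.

solid 
facet normal -0.189 0.905 -0.380
outer loop
vertex -1.629 -2.021 -4.762
vertex -2.322 -1.886 -4.097
vertex -1.37 -1.706 -4.141
endloop
endfacet
facet normal 0.912 -0.358 -0.199
outer loop
vertex -1.629 -2.021 -4.762
vertex -1.37 -1.706 -4.141
vertex -1.958 -3.634 -3.363
endloop
endfacet
facet normal -0.189 0.905 -0.380
outer loop
vertex -1.37 -1.706 -4.141
vertex -2.322 -1.886 -4.097
vertex -1.669 -1.497 -3.495
endloop
endfacet
facet normal 0.892 -0.093 0.443
outer loop
vertex -1.37 -1.706 -4.141
vertex -1.669 -1.497 -3.495
vertex -1.958 -3.634 -3.363
endloop
endfacet
facet normal -0.189 0.905 -0.380
outer loop
vertex -1.669 -1.497 -3.495
vertex -2.322 -1.886 -4.097
vertex -2.351 -1.516 -3.201
endloop
endfacet
facet normal 0.396 0.003 0.918
outer loop
vertex -1.669 -1.497 -3.495
vertex -2.351 -1.516 -3.201
vertex -1.958 -3.634 -3.363
endloop
endfacet
facet normal -0.189 0.905 -0.380
outer loop
vertex -2.351 -1.516 -3.201
vertex -2.322 -1.886 -4.097
vertex -3.016 -1.752 -3.432
endloop
endfacet
facet normal -0.285 -0.126 0.950
outer loop
vertex -2.351 -1.516 -3.201
vertex -3.016 -1.752 -3.432
vertex -1.958 -3.634 -3.363
endloop
endfacet
facet normal -0.189 0.906 -0.380
outer loop
vertex -3.016 -1.752 -3.432
vertex -2.322 -1.886 -4.097
vertex -3.274 -2.066 -4.053
endloop
endfacet
facet normal -0.754 -0.405 0.518
outer loop
vertex -3.016 -1.752 -3.432
vertex -3.274 -2.066 -4.053
vertex -1.958 -3.634 -3.363
endloop
endfacet
facet normal -0.189 0.905 -0.381
outer loop
vertex -3.274 -2.066 -4.053
vertex -2.322 -1.886 -4.097
vertex -2.975 -2.276 -4.7
endloop
endfacet
facet normal -0.733 -0.669 -0.122
outer loop
vertex -3.274 -2.066 -4.053
vertex -2.975 -2.276 -4.7
vertex -1.958 -3.634 -3.363
endloop
endfacet
facet normal -0.189 0.905 -0.381
outer loop
vertex -2.975 -2.276 -4.7
vertex -2.322 -1.886 -4.097
vertex -2.294 -2.257 -4.993
endloop
endfacet
facet normal -0.236 -0.766 -0.598
outer loop
vertex -2.975 -2.276 -4.7
vertex -2.294 -2.257 -4.993
vertex -1.958 -3.634 -3.363
endloop
endfacet
facet normal -0.189 0.905 -0.381
outer loop
vertex -2.294 -2.257 -4.993
vertex -2.322 -1.886 -4.097
vertex -1.629 -2.021 -4.762
endloop
endfacet
facet normal 0.445 -0.637 -0.630
outer loop
vertex -2.294 -2.257 -4.993
vertex -1.629 -2.021 -4.762
vertex -1.958 -3.634 -3.363
endloop
endfacet
facet normal -0.450 -0.711 -0.540
outer loop
vertex 1.151 -1.922 -4.318
vertex 0.597 -1.503 -4.408
vertex 1.194 -1.617 -4.756
endloop
endfacet
facet normal 0.986 -0.163 -0.017
outer loop
vertex 1.151 -1.922 -4.318
vertex 1.194 -1.617 -4.756
vertex 1.463 -0.137 -3.372
endloop
endfacet
facet normal -0.450 -0.711 -0.540
outer loop
vertex 1.194 -1.617 -4.756
vertex 0.597 -1.503 -4.408
vertex 0.887 -1.245 -4.99
endloop
endfacet
facet normal 0.793 0.333 -0.510
outer loop
vertex 1.194 -1.617 -4.756
vertex 0.887 -1.245 -4.99
vertex 1.463 -0.137 -3.372
endloop
endfacet
facet normal -0.451 -0.711 -0.540
outer loop
vertex 0.887 -1.245 -4.99
vertex 0.597 -1.503 -4.408
vertex 0.411 -1.024 -4.883
endloop
endfacet
facet normal 0.220 0.766 -0.603
outer loop
vertex 0.887 -1.245 -4.99
vertex 0.411 -1.024 -4.883
vertex 1.463 -0.137 -3.372
endloop
endfacet
facet normal -0.451 -0.711 -0.540
outer loop
vertex 0.411 -1.024 -4.883
vertex 0.597 -1.503 -4.408
vertex 0.044 -1.084 -4.498
endloop
endfacet
facet normal -0.398 0.885 -0.242
outer loop
vertex 0.411 -1.024 -4.883
vertex 0.044 -1.084 -4.498
vertex 1.463 -0.137 -3.372
endloop
endfacet
facet normal -0.451 -0.711 -0.539
outer loop
vertex 0.044 -1.084 -4.498
vertex 0.597 -1.503 -4.408
vertex 0.001 -1.389 -4.059
endloop
endfacet
facet normal -0.699 0.618 0.361
outer loop
vertex 0.044 -1.084 -4.498
vertex 0.001 -1.389 -4.059
vertex 1.463 -0.137 -3.372
endloop
endfacet
facet normal -0.452 -0.711 -0.539
outer loop
vertex 0.001 -1.389 -4.059
vertex 0.597 -1.503 -4.408
vertex 0.307 -1.761 -3.825
endloop
endfacet
facet normal -0.505 0.122 0.854
outer loop
vertex 0.001 -1.389 -4.059
vertex 0.307 -1.761 -3.825
vertex 1.463 -0.137 -3.372
endloop
endfacet
facet normal -0.451 -0.712 -0.539
outer loop
vertex 0.307 -1.761 -3.825
vertex 0.597 -1.503 -4.408
vertex 0.784 -1.982 -3.932
endloop
endfacet
facet normal 0.068 -0.313 0.947
outer loop
vertex 0.307 -1.761 -3.825
vertex 0.784 -1.982 -3.932
vertex 1.463 -0.137 -3.372
endloop
endfacet
facet normal -0.451 -0.712 -0.539
outer loop
vertex 0.784 -1.982 -3.932
vertex 0.597 -1.503 -4.408
vertex 1.151 -1.922 -4.318
endloop
endfacet
facet normal 0.687 -0.431 0.586
outer loop
vertex 0.784 -1.982 -3.932
vertex 1.151 -1.922 -4.318
vertex 1.463 -0.137 -3.372
endloop
endfacet
facet normal -0.855 -0.402 0.329
outer loop
vertex -0.84 0.182 4.052
vertex -1.162 0.997 4.212
vertex -1.373 0.231 2.726
endloop
endfacet
facet normal 0.362 -0.915 -0.179
outer loop
vertex 0.182 0.963 2.128
vertex -0.84 0.182 4.052
vertex -1.373 0.231 2.726
endloop
endfacet
facet normal -0.855 -0.402 0.329
outer loop
vertex -1.373 0.231 2.726
vertex -1.162 0.997 4.212
vertex -1.695 1.046 2.886
endloop
endfacet
facet normal -0.373 0.035 -0.927
outer loop
vertex -1.695 1.046 2.886
vertex 0.182 0.963 2.128
vertex -1.373 0.231 2.726
endloop
endfacet
facet normal 0.373 -0.035 0.927
outer loop
vertex -0.84 0.182 4.052
vertex 0.393 1.729 3.614
vertex -1.162 0.997 4.212
endloop
endfacet
facet normal 0.362 -0.915 -0.179
outer loop
vertex 0.715 0.914 3.454
vertex -0.84 0.182 4.052
vertex 0.182 0.963 2.128
endloop
endfacet
facet normal 0.373 -0.035 0.927
outer loop
vertex 0.715 0.914 3.454
vertex 0.393 1.729 3.614
vertex -0.84 0.182 4.052
endloop
endfacet
facet normal -0.362 0.915 0.179
outer loop
vertex -1.162 0.997 4.212
vertex 0.393 1.729 3.614
vertex -1.695 1.046 2.886
endloop
endfacet
facet normal -0.373 0.035 -0.927
outer loop
vertex -0.14 1.778 2.288
vertex 0.182 0.963 2.128
vertex -1.695 1.046 2.886
endloop
endfacet
facet normal -0.362 0.915 0.179
outer loop
vertex -1.695 1.046 2.886
vertex 0.393 1.729 3.614
vertex -0.14 1.778 2.288
endloop
endfacet
facet normal 0.855 0.402 -0.329
outer loop
vertex -0.14 1.778 2.288
vertex 0.715 0.914 3.454
vertex 0.182 0.963 2.128
endloop
endfacet
facet normal 0.855 0.402 -0.329
outer loop
vertex 0.393 1.729 3.614
vertex 0.715 0.914 3.454
vertex -0.14 1.778 2.288
endloop
endfacet

endsolid


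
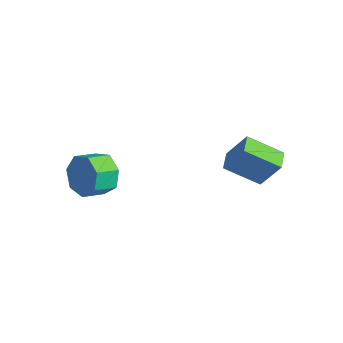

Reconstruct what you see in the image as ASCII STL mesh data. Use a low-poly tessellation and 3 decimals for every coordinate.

solid 
facet normal 0.078 0.927 -0.366
outer loop
vertex -2.254 -1.343 -0.034
vertex -2.708 -0.995 0.75
vertex -1.757 -1.13 0.611
endloop
endfacet
facet normal 0.803 -0.277 -0.528
outer loop
vertex -2.254 -1.343 -0.034
vertex -1.757 -1.13 0.611
vertex -2.339 -2.353 0.366
endloop
endfacet
facet normal 0.803 -0.277 -0.528
outer loop
vertex -2.339 -2.353 0.366
vertex -1.757 -1.13 0.611
vertex -1.842 -2.14 1.011
endloop
endfacet
facet normal -0.078 -0.927 0.366
outer loop
vertex -2.339 -2.353 0.366
vertex -1.842 -2.14 1.011
vertex -2.792 -2.005 1.15
endloop
endfacet
facet normal 0.078 0.927 -0.367
outer loop
vertex -1.757 -1.13 0.611
vertex -2.708 -0.995 0.75
vertex -1.975 -0.815 1.361
endloop
endfacet
facet normal 0.963 0.026 0.269
outer loop
vertex -1.757 -1.13 0.611
vertex -1.975 -0.815 1.361
vertex -1.842 -2.14 1.011
endloop
endfacet
facet normal 0.963 0.025 0.269
outer loop
vertex -1.842 -2.14 1.011
vertex -1.975 -0.815 1.361
vertex -2.06 -1.825 1.76
endloop
endfacet
facet normal -0.078 -0.927 0.367
outer loop
vertex -1.842 -2.14 1.011
vertex -2.06 -1.825 1.76
vertex -2.792 -2.005 1.15
endloop
endfacet
facet normal 0.078 0.927 -0.366
outer loop
vertex -1.975 -0.815 1.361
vertex -2.708 -0.995 0.75
vertex -2.745 -0.636 1.651
endloop
endfacet
facet normal 0.397 0.308 0.864
outer loop
vertex -1.975 -0.815 1.361
vertex -2.745 -0.636 1.651
vertex -2.06 -1.825 1.76
endloop
endfacet
facet normal 0.397 0.308 0.864
outer loop
vertex -2.06 -1.825 1.76
vertex -2.745 -0.636 1.651
vertex -2.83 -1.646 2.05
endloop
endfacet
facet normal -0.077 -0.927 0.367
outer loop
vertex -2.06 -1.825 1.76
vertex -2.83 -1.646 2.05
vertex -2.792 -2.005 1.15
endloop
endfacet
facet normal 0.078 0.927 -0.366
outer loop
vertex -2.745 -0.636 1.651
vertex -2.708 -0.995 0.75
vertex -3.486 -0.727 1.262
endloop
endfacet
facet normal -0.468 0.358 0.808
outer loop
vertex -2.745 -0.636 1.651
vertex -3.486 -0.727 1.262
vertex -2.83 -1.646 2.05
endloop
endfacet
facet normal -0.467 0.359 0.808
outer loop
vertex -2.83 -1.646 2.05
vertex -3.486 -0.727 1.262
vertex -3.571 -1.737 1.662
endloop
endfacet
facet normal -0.078 -0.927 0.367
outer loop
vertex -2.83 -1.646 2.05
vertex -3.571 -1.737 1.662
vertex -2.792 -2.005 1.15
endloop
endfacet
facet normal 0.078 0.927 -0.367
outer loop
vertex -3.486 -0.727 1.262
vertex -2.708 -0.995 0.75
vertex -3.641 -1.02 0.489
endloop
endfacet
facet normal -0.980 0.139 0.144
outer loop
vertex -3.486 -0.727 1.262
vertex -3.641 -1.02 0.489
vertex -3.571 -1.737 1.662
endloop
endfacet
facet normal -0.980 0.139 0.144
outer loop
vertex -3.571 -1.737 1.662
vertex -3.641 -1.02 0.489
vertex -3.726 -2.03 0.888
endloop
endfacet
facet normal -0.078 -0.927 0.367
outer loop
vertex -3.571 -1.737 1.662
vertex -3.726 -2.03 0.888
vertex -2.792 -2.005 1.15
endloop
endfacet
facet normal 0.078 0.927 -0.367
outer loop
vertex -3.641 -1.02 0.489
vertex -2.708 -0.995 0.75
vertex -3.093 -1.294 -0.088
endloop
endfacet
facet normal -0.755 -0.185 -0.629
outer loop
vertex -3.641 -1.02 0.489
vertex -3.093 -1.294 -0.088
vertex -3.726 -2.03 0.888
endloop
endfacet
facet normal -0.755 -0.185 -0.629
outer loop
vertex -3.726 -2.03 0.888
vertex -3.093 -1.294 -0.088
vertex -3.178 -2.304 0.311
endloop
endfacet
facet normal -0.078 -0.927 0.366
outer loop
vertex -3.726 -2.03 0.888
vertex -3.178 -2.304 0.311
vertex -2.792 -2.005 1.15
endloop
endfacet
facet normal 0.078 0.927 -0.367
outer loop
vertex -3.093 -1.294 -0.088
vertex -2.708 -0.995 0.75
vertex -2.254 -1.343 -0.034
endloop
endfacet
facet normal 0.038 -0.370 -0.928
outer loop
vertex -3.093 -1.294 -0.088
vertex -2.254 -1.343 -0.034
vertex -3.178 -2.304 0.311
endloop
endfacet
facet normal 0.039 -0.371 -0.928
outer loop
vertex -3.178 -2.304 0.311
vertex -2.254 -1.343 -0.034
vertex -2.339 -2.353 0.366
endloop
endfacet
facet normal -0.078 -0.927 0.366
outer loop
vertex -3.178 -2.304 0.311
vertex -2.339 -2.353 0.366
vertex -2.792 -2.005 1.15
endloop
endfacet
facet normal -0.445 -0.276 -0.852
outer loop
vertex 0.99 1.919 1.917
vertex 0.424 2.601 1.992
vertex 2.055 2.898 1.044
endloop
endfacet
facet normal 0.636 -0.767 -0.084
outer loop
vertex 2.736 3.319 2.348
vertex 0.99 1.919 1.917
vertex 2.055 2.898 1.044
endloop
endfacet
facet normal -0.445 -0.274 -0.852
outer loop
vertex 2.055 2.898 1.044
vertex 0.424 2.601 1.992
vertex 1.489 3.581 1.12
endloop
endfacet
facet normal 0.630 0.580 -0.516
outer loop
vertex 1.489 3.581 1.12
vertex 2.736 3.319 2.348
vertex 2.055 2.898 1.044
endloop
endfacet
facet normal -0.630 -0.580 0.516
outer loop
vertex 0.99 1.919 1.917
vertex 1.105 3.022 3.296
vertex 0.424 2.601 1.992
endloop
endfacet
facet normal 0.636 -0.767 -0.085
outer loop
vertex 1.671 2.339 3.22
vertex 0.99 1.919 1.917
vertex 2.736 3.319 2.348
endloop
endfacet
facet normal -0.630 -0.580 0.516
outer loop
vertex 1.671 2.339 3.22
vertex 1.105 3.022 3.296
vertex 0.99 1.919 1.917
endloop
endfacet
facet normal -0.636 0.767 0.085
outer loop
vertex 0.424 2.601 1.992
vertex 1.105 3.022 3.296
vertex 1.489 3.581 1.12
endloop
endfacet
facet normal 0.630 0.580 -0.516
outer loop
vertex 2.17 4.001 2.423
vertex 2.736 3.319 2.348
vertex 1.489 3.581 1.12
endloop
endfacet
facet normal -0.636 0.767 0.085
outer loop
vertex 1.489 3.581 1.12
vertex 1.105 3.022 3.296
vertex 2.17 4.001 2.423
endloop
endfacet
facet normal 0.445 0.275 0.852
outer loop
vertex 2.17 4.001 2.423
vertex 1.671 2.339 3.22
vertex 2.736 3.319 2.348
endloop
endfacet
facet normal 0.446 0.275 0.852
outer loop
vertex 1.105 3.022 3.296
vertex 1.671 2.339 3.22
vertex 2.17 4.001 2.423
endloop
endfacet

endsolid


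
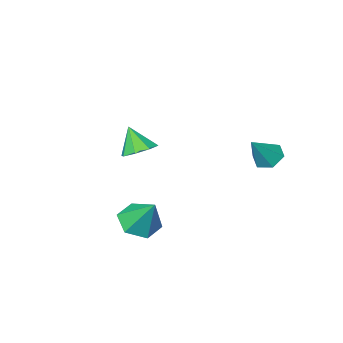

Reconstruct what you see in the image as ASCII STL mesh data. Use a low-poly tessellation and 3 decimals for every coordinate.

solid 
facet normal -0.125 0.490 -0.862
outer loop
vertex 0.406 -3.669 -0.816
vertex -0.248 -3.217 -0.464
vertex 0.613 -3.106 -0.526
endloop
endfacet
facet normal 0.880 -0.429 0.205
outer loop
vertex 0.406 -3.669 -0.816
vertex 0.613 -3.106 -0.526
vertex -0.072 -3.903 0.744
endloop
endfacet
facet normal -0.125 0.490 -0.863
outer loop
vertex 0.613 -3.106 -0.526
vertex -0.248 -3.217 -0.464
vertex 0.315 -2.608 -0.2
endloop
endfacet
facet normal 0.830 0.144 0.538
outer loop
vertex 0.613 -3.106 -0.526
vertex 0.315 -2.608 -0.2
vertex -0.072 -3.903 0.744
endloop
endfacet
facet normal -0.126 0.490 -0.862
outer loop
vertex 0.315 -2.608 -0.2
vertex -0.248 -3.217 -0.464
vertex -0.313 -2.467 -0.028
endloop
endfacet
facet normal 0.331 0.489 0.807
outer loop
vertex 0.315 -2.608 -0.2
vertex -0.313 -2.467 -0.028
vertex -0.072 -3.903 0.744
endloop
endfacet
facet normal -0.127 0.490 -0.862
outer loop
vertex -0.313 -2.467 -0.028
vertex -0.248 -3.217 -0.464
vertex -0.902 -2.765 -0.111
endloop
endfacet
facet normal -0.325 0.405 0.855
outer loop
vertex -0.313 -2.467 -0.028
vertex -0.902 -2.765 -0.111
vertex -0.072 -3.903 0.744
endloop
endfacet
facet normal -0.126 0.491 -0.862
outer loop
vertex -0.902 -2.765 -0.111
vertex -0.248 -3.217 -0.464
vertex -1.109 -3.327 -0.401
endloop
endfacet
facet normal -0.755 -0.059 0.654
outer loop
vertex -0.902 -2.765 -0.111
vertex -1.109 -3.327 -0.401
vertex -0.072 -3.903 0.744
endloop
endfacet
facet normal -0.126 0.490 -0.863
outer loop
vertex -1.109 -3.327 -0.401
vertex -0.248 -3.217 -0.464
vertex -0.811 -3.826 -0.728
endloop
endfacet
facet normal -0.706 -0.632 0.321
outer loop
vertex -1.109 -3.327 -0.401
vertex -0.811 -3.826 -0.728
vertex -0.072 -3.903 0.744
endloop
endfacet
facet normal -0.125 0.490 -0.863
outer loop
vertex -0.811 -3.826 -0.728
vertex -0.248 -3.217 -0.464
vertex -0.183 -3.967 -0.899
endloop
endfacet
facet normal -0.205 -0.977 0.052
outer loop
vertex -0.811 -3.826 -0.728
vertex -0.183 -3.967 -0.899
vertex -0.072 -3.903 0.744
endloop
endfacet
facet normal -0.126 0.490 -0.863
outer loop
vertex -0.183 -3.967 -0.899
vertex -0.248 -3.217 -0.464
vertex 0.406 -3.669 -0.816
endloop
endfacet
facet normal 0.451 -0.893 0.004
outer loop
vertex -0.183 -3.967 -0.899
vertex 0.406 -3.669 -0.816
vertex -0.072 -3.903 0.744
endloop
endfacet
facet normal -0.634 -0.138 -0.761
outer loop
vertex -2.992 1.806 0.192
vertex -3.564 1.77 0.675
vertex -3.36 2.431 0.385
endloop
endfacet
facet normal 0.793 0.549 -0.264
outer loop
vertex -2.992 1.806 0.192
vertex -3.36 2.431 0.385
vertex -2.556 1.99 1.885
endloop
endfacet
facet normal -0.635 -0.138 -0.760
outer loop
vertex -3.36 2.431 0.385
vertex -3.564 1.77 0.675
vertex -3.932 2.395 0.869
endloop
endfacet
facet normal 0.124 0.968 0.218
outer loop
vertex -3.36 2.431 0.385
vertex -3.932 2.395 0.869
vertex -2.556 1.99 1.885
endloop
endfacet
facet normal -0.635 -0.138 -0.760
outer loop
vertex -3.932 2.395 0.869
vertex -3.564 1.77 0.675
vertex -4.136 1.734 1.159
endloop
endfacet
facet normal -0.430 0.471 0.770
outer loop
vertex -3.932 2.395 0.869
vertex -4.136 1.734 1.159
vertex -2.556 1.99 1.885
endloop
endfacet
facet normal -0.635 -0.138 -0.760
outer loop
vertex -4.136 1.734 1.159
vertex -3.564 1.77 0.675
vertex -3.769 1.11 0.966
endloop
endfacet
facet normal -0.314 -0.444 0.839
outer loop
vertex -4.136 1.734 1.159
vertex -3.769 1.11 0.966
vertex -2.556 1.99 1.885
endloop
endfacet
facet normal -0.635 -0.138 -0.760
outer loop
vertex -3.769 1.11 0.966
vertex -3.564 1.77 0.675
vertex -3.197 1.146 0.482
endloop
endfacet
facet normal 0.356 -0.864 0.357
outer loop
vertex -3.769 1.11 0.966
vertex -3.197 1.146 0.482
vertex -2.556 1.99 1.885
endloop
endfacet
facet normal -0.634 -0.137 -0.761
outer loop
vertex -3.197 1.146 0.482
vertex -3.564 1.77 0.675
vertex -2.992 1.806 0.192
endloop
endfacet
facet normal 0.909 -0.368 -0.194
outer loop
vertex -3.197 1.146 0.482
vertex -2.992 1.806 0.192
vertex -2.556 1.99 1.885
endloop
endfacet
facet normal 0.071 -0.587 -0.807
outer loop
vertex 2.806 0.352 -1.683
vertex 1.985 0.776 -2.064
vertex 2.886 1.162 -2.265
endloop
endfacet
facet normal 0.867 0.231 0.441
outer loop
vertex 2.806 0.352 -1.683
vertex 2.886 1.162 -2.265
vertex 1.855 1.844 -0.596
endloop
endfacet
facet normal 0.071 -0.587 -0.807
outer loop
vertex 2.886 1.162 -2.265
vertex 1.985 0.776 -2.064
vertex 2.064 1.586 -2.646
endloop
endfacet
facet normal 0.480 0.875 -0.061
outer loop
vertex 2.886 1.162 -2.265
vertex 2.064 1.586 -2.646
vertex 1.855 1.844 -0.596
endloop
endfacet
facet normal 0.071 -0.587 -0.807
outer loop
vertex 2.064 1.586 -2.646
vertex 1.985 0.776 -2.064
vertex 1.164 1.201 -2.445
endloop
endfacet
facet normal -0.418 0.895 -0.155
outer loop
vertex 2.064 1.586 -2.646
vertex 1.164 1.201 -2.445
vertex 1.855 1.844 -0.596
endloop
endfacet
facet normal 0.071 -0.586 -0.807
outer loop
vertex 1.164 1.201 -2.445
vertex 1.985 0.776 -2.064
vertex 1.084 0.391 -1.864
endloop
endfacet
facet normal -0.928 0.273 0.252
outer loop
vertex 1.164 1.201 -2.445
vertex 1.084 0.391 -1.864
vertex 1.855 1.844 -0.596
endloop
endfacet
facet normal 0.072 -0.586 -0.807
outer loop
vertex 1.084 0.391 -1.864
vertex 1.985 0.776 -2.064
vertex 1.905 -0.033 -1.483
endloop
endfacet
facet normal -0.542 -0.371 0.754
outer loop
vertex 1.084 0.391 -1.864
vertex 1.905 -0.033 -1.483
vertex 1.855 1.844 -0.596
endloop
endfacet
facet normal 0.072 -0.586 -0.807
outer loop
vertex 1.905 -0.033 -1.483
vertex 1.985 0.776 -2.064
vertex 2.806 0.352 -1.683
endloop
endfacet
facet normal 0.356 -0.392 0.849
outer loop
vertex 1.905 -0.033 -1.483
vertex 2.806 0.352 -1.683
vertex 1.855 1.844 -0.596
endloop
endfacet

endsolid


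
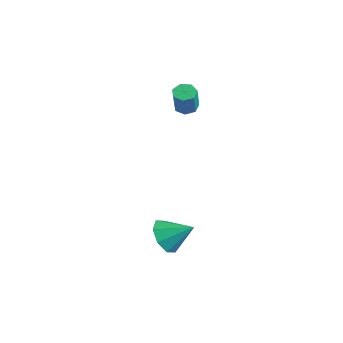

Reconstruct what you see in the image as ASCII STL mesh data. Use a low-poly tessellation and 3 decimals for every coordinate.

solid 
facet normal -0.610 -0.585 -0.534
outer loop
vertex 1.652 -5.007 -3.782
vertex 1.073 -4.188 -4.018
vertex 1.889 -4.65 -4.444
endloop
endfacet
facet normal 0.942 -0.278 0.187
outer loop
vertex 1.652 -5.007 -3.782
vertex 1.889 -4.65 -4.444
vertex 2.047 -3.252 -3.162
endloop
endfacet
facet normal -0.610 -0.585 -0.535
outer loop
vertex 1.889 -4.65 -4.444
vertex 1.073 -4.188 -4.018
vertex 1.648 -4.022 -4.856
endloop
endfacet
facet normal 0.940 0.166 -0.297
outer loop
vertex 1.889 -4.65 -4.444
vertex 1.648 -4.022 -4.856
vertex 2.047 -3.252 -3.162
endloop
endfacet
facet normal -0.610 -0.585 -0.534
outer loop
vertex 1.648 -4.022 -4.856
vertex 1.073 -4.188 -4.018
vertex 1.07 -3.492 -4.777
endloop
endfacet
facet normal 0.570 0.689 -0.447
outer loop
vertex 1.648 -4.022 -4.856
vertex 1.07 -3.492 -4.777
vertex 2.047 -3.252 -3.162
endloop
endfacet
facet normal -0.609 -0.586 -0.535
outer loop
vertex 1.07 -3.492 -4.777
vertex 1.073 -4.188 -4.018
vertex 0.493 -3.37 -4.254
endloop
endfacet
facet normal 0.049 0.983 -0.176
outer loop
vertex 1.07 -3.492 -4.777
vertex 0.493 -3.37 -4.254
vertex 2.047 -3.252 -3.162
endloop
endfacet
facet normal -0.609 -0.586 -0.534
outer loop
vertex 0.493 -3.37 -4.254
vertex 1.073 -4.188 -4.018
vertex 0.256 -3.727 -3.592
endloop
endfacet
facet normal -0.319 0.877 0.359
outer loop
vertex 0.493 -3.37 -4.254
vertex 0.256 -3.727 -3.592
vertex 2.047 -3.252 -3.162
endloop
endfacet
facet normal -0.609 -0.586 -0.535
outer loop
vertex 0.256 -3.727 -3.592
vertex 1.073 -4.188 -4.018
vertex 0.497 -4.354 -3.18
endloop
endfacet
facet normal -0.317 0.433 0.844
outer loop
vertex 0.256 -3.727 -3.592
vertex 0.497 -4.354 -3.18
vertex 2.047 -3.252 -3.162
endloop
endfacet
facet normal -0.610 -0.585 -0.535
outer loop
vertex 0.497 -4.354 -3.18
vertex 1.073 -4.188 -4.018
vertex 1.075 -4.884 -3.259
endloop
endfacet
facet normal 0.053 -0.091 0.994
outer loop
vertex 0.497 -4.354 -3.18
vertex 1.075 -4.884 -3.259
vertex 2.047 -3.252 -3.162
endloop
endfacet
facet normal -0.610 -0.585 -0.535
outer loop
vertex 1.075 -4.884 -3.259
vertex 1.073 -4.188 -4.018
vertex 1.652 -5.007 -3.782
endloop
endfacet
facet normal 0.574 -0.385 0.723
outer loop
vertex 1.075 -4.884 -3.259
vertex 1.652 -5.007 -3.782
vertex 2.047 -3.252 -3.162
endloop
endfacet
facet normal -0.324 0.280 -0.904
outer loop
vertex -2.68 -0.661 1.216
vertex -3.109 -0.302 1.481
vertex -2.529 -0.155 1.319
endloop
endfacet
facet normal 0.903 -0.192 -0.383
outer loop
vertex -2.68 -0.661 1.216
vertex -2.529 -0.155 1.319
vertex -2.201 -1.078 2.553
endloop
endfacet
facet normal 0.903 -0.192 -0.383
outer loop
vertex -2.201 -1.078 2.553
vertex -2.529 -0.155 1.319
vertex -2.05 -0.572 2.656
endloop
endfacet
facet normal 0.324 -0.281 0.903
outer loop
vertex -2.201 -1.078 2.553
vertex -2.05 -0.572 2.656
vertex -2.631 -0.718 2.819
endloop
endfacet
facet normal -0.324 0.282 -0.903
outer loop
vertex -2.529 -0.155 1.319
vertex -3.109 -0.302 1.481
vertex -2.815 0.24 1.545
endloop
endfacet
facet normal 0.782 0.617 -0.088
outer loop
vertex -2.529 -0.155 1.319
vertex -2.815 0.24 1.545
vertex -2.05 -0.572 2.656
endloop
endfacet
facet normal 0.782 0.617 -0.088
outer loop
vertex -2.05 -0.572 2.656
vertex -2.815 0.24 1.545
vertex -2.337 -0.176 2.882
endloop
endfacet
facet normal 0.324 -0.281 0.903
outer loop
vertex -2.05 -0.572 2.656
vertex -2.337 -0.176 2.882
vertex -2.631 -0.718 2.819
endloop
endfacet
facet normal -0.323 0.282 -0.903
outer loop
vertex -2.815 0.24 1.545
vertex -3.109 -0.302 1.481
vertex -3.323 0.228 1.723
endloop
endfacet
facet normal 0.073 0.959 0.272
outer loop
vertex -2.815 0.24 1.545
vertex -3.323 0.228 1.723
vertex -2.337 -0.176 2.882
endloop
endfacet
facet normal 0.071 0.959 0.274
outer loop
vertex -2.337 -0.176 2.882
vertex -3.323 0.228 1.723
vertex -2.844 -0.189 3.06
endloop
endfacet
facet normal 0.324 -0.281 0.903
outer loop
vertex -2.337 -0.176 2.882
vertex -2.844 -0.189 3.06
vertex -2.631 -0.718 2.819
endloop
endfacet
facet normal -0.324 0.282 -0.903
outer loop
vertex -3.323 0.228 1.723
vertex -3.109 -0.302 1.481
vertex -3.67 -0.184 1.719
endloop
endfacet
facet normal -0.693 0.579 0.429
outer loop
vertex -3.323 0.228 1.723
vertex -3.67 -0.184 1.719
vertex -2.844 -0.189 3.06
endloop
endfacet
facet normal -0.692 0.580 0.429
outer loop
vertex -2.844 -0.189 3.06
vertex -3.67 -0.184 1.719
vertex -3.191 -0.6 3.056
endloop
endfacet
facet normal 0.323 -0.282 0.904
outer loop
vertex -2.844 -0.189 3.06
vertex -3.191 -0.6 3.056
vertex -2.631 -0.718 2.819
endloop
endfacet
facet normal -0.324 0.282 -0.903
outer loop
vertex -3.67 -0.184 1.719
vertex -3.109 -0.302 1.481
vertex -3.595 -0.684 1.536
endloop
endfacet
facet normal -0.936 -0.236 0.262
outer loop
vertex -3.67 -0.184 1.719
vertex -3.595 -0.684 1.536
vertex -3.191 -0.6 3.056
endloop
endfacet
facet normal -0.936 -0.236 0.262
outer loop
vertex -3.191 -0.6 3.056
vertex -3.595 -0.684 1.536
vertex -3.116 -1.1 2.873
endloop
endfacet
facet normal 0.323 -0.282 0.903
outer loop
vertex -3.191 -0.6 3.056
vertex -3.116 -1.1 2.873
vertex -2.631 -0.718 2.819
endloop
endfacet
facet normal -0.323 0.281 -0.904
outer loop
vertex -3.595 -0.684 1.536
vertex -3.109 -0.302 1.481
vertex -3.154 -0.897 1.312
endloop
endfacet
facet normal -0.474 -0.874 -0.102
outer loop
vertex -3.595 -0.684 1.536
vertex -3.154 -0.897 1.312
vertex -3.116 -1.1 2.873
endloop
endfacet
facet normal -0.474 -0.874 -0.102
outer loop
vertex -3.116 -1.1 2.873
vertex -3.154 -0.897 1.312
vertex -2.675 -1.313 2.649
endloop
endfacet
facet normal 0.323 -0.282 0.904
outer loop
vertex -3.116 -1.1 2.873
vertex -2.675 -1.313 2.649
vertex -2.631 -0.718 2.819
endloop
endfacet
facet normal -0.323 0.281 -0.904
outer loop
vertex -3.154 -0.897 1.312
vertex -3.109 -0.302 1.481
vertex -2.68 -0.661 1.216
endloop
endfacet
facet normal 0.346 -0.854 -0.390
outer loop
vertex -3.154 -0.897 1.312
vertex -2.68 -0.661 1.216
vertex -2.675 -1.313 2.649
endloop
endfacet
facet normal 0.344 -0.854 -0.390
outer loop
vertex -2.675 -1.313 2.649
vertex -2.68 -0.661 1.216
vertex -2.201 -1.078 2.553
endloop
endfacet
facet normal 0.323 -0.282 0.903
outer loop
vertex -2.675 -1.313 2.649
vertex -2.201 -1.078 2.553
vertex -2.631 -0.718 2.819
endloop
endfacet

endsolid


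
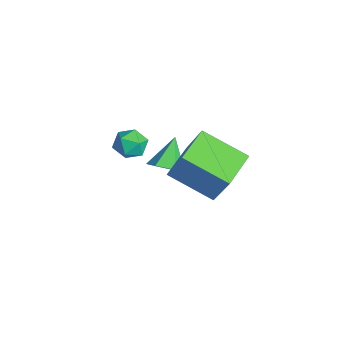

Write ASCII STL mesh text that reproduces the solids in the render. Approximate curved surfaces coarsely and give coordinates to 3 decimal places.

solid 
facet normal 0.560 -0.446 -0.698
outer loop
vertex -2.111 0.58 -1.652
vertex -2.68 0.426 -2.01
vertex -2.35 1.021 -2.125
endloop
endfacet
facet normal 0.454 0.754 0.474
outer loop
vertex -2.111 0.58 -1.652
vertex -2.35 1.021 -2.125
vertex -3.42 1.014 -1.09
endloop
endfacet
facet normal 0.561 -0.446 -0.698
outer loop
vertex -2.35 1.021 -2.125
vertex -2.68 0.426 -2.01
vertex -2.919 0.867 -2.484
endloop
endfacet
facet normal -0.162 0.974 -0.161
outer loop
vertex -2.35 1.021 -2.125
vertex -2.919 0.867 -2.484
vertex -3.42 1.014 -1.09
endloop
endfacet
facet normal 0.562 -0.445 -0.697
outer loop
vertex -2.919 0.867 -2.484
vertex -2.68 0.426 -2.01
vertex -3.248 0.272 -2.369
endloop
endfacet
facet normal -0.848 0.402 -0.347
outer loop
vertex -2.919 0.867 -2.484
vertex -3.248 0.272 -2.369
vertex -3.42 1.014 -1.09
endloop
endfacet
facet normal 0.562 -0.445 -0.697
outer loop
vertex -3.248 0.272 -2.369
vertex -2.68 0.426 -2.01
vertex -3.009 -0.169 -1.895
endloop
endfacet
facet normal -0.916 -0.387 0.102
outer loop
vertex -3.248 0.272 -2.369
vertex -3.009 -0.169 -1.895
vertex -3.42 1.014 -1.09
endloop
endfacet
facet normal 0.561 -0.445 -0.698
outer loop
vertex -3.009 -0.169 -1.895
vertex -2.68 0.426 -2.01
vertex -2.441 -0.015 -1.537
endloop
endfacet
facet normal -0.300 -0.606 0.737
outer loop
vertex -3.009 -0.169 -1.895
vertex -2.441 -0.015 -1.537
vertex -3.42 1.014 -1.09
endloop
endfacet
facet normal 0.560 -0.446 -0.698
outer loop
vertex -2.441 -0.015 -1.537
vertex -2.68 0.426 -2.01
vertex -2.111 0.58 -1.652
endloop
endfacet
facet normal 0.384 -0.035 0.922
outer loop
vertex -2.441 -0.015 -1.537
vertex -2.111 0.58 -1.652
vertex -3.42 1.014 -1.09
endloop
endfacet
facet normal -0.996 -0.078 -0.042
outer loop
vertex -2.165 -1.291 0.252
vertex -2.185 -1.379 0.897
vertex -2.222 -0.777 0.649
endloop
endfacet
facet normal -0.753 0.348 -0.559
outer loop
vertex -2.165 -1.291 0.252
vertex -2.222 -0.777 0.649
vertex -1.825 -0.747 0.133
endloop
endfacet
facet normal -0.293 -0.026 -0.956
outer loop
vertex -2.165 -1.291 0.252
vertex -1.825 -0.747 0.133
vertex -1.542 -1.33 0.062
endloop
endfacet
facet normal -0.252 -0.684 -0.684
outer loop
vertex -2.165 -1.291 0.252
vertex -1.542 -1.33 0.062
vertex -1.765 -1.721 0.535
endloop
endfacet
facet normal -0.687 -0.717 -0.119
outer loop
vertex -2.165 -1.291 0.252
vertex -1.765 -1.721 0.535
vertex -2.185 -1.379 0.897
endloop
endfacet
facet normal -0.394 0.884 -0.252
outer loop
vertex -1.825 -0.747 0.133
vertex -2.222 -0.777 0.649
vertex -1.635 -0.499 0.705
endloop
endfacet
facet normal -0.789 0.192 0.584
outer loop
vertex -2.222 -0.777 0.649
vertex -2.185 -1.379 0.897
vertex -1.858 -0.89 1.178
endloop
endfacet
facet normal -0.288 -0.840 0.460
outer loop
vertex -2.185 -1.379 0.897
vertex -1.765 -1.721 0.535
vertex -1.575 -1.473 1.107
endloop
endfacet
facet normal 0.416 -0.787 -0.455
outer loop
vertex -1.765 -1.721 0.535
vertex -1.542 -1.33 0.062
vertex -1.178 -1.443 0.591
endloop
endfacet
facet normal 0.351 0.279 -0.894
outer loop
vertex -1.542 -1.33 0.062
vertex -1.825 -0.747 0.133
vertex -1.215 -0.841 0.343
endloop
endfacet
facet normal 0.252 0.684 0.684
outer loop
vertex -1.235 -0.929 0.988
vertex -1.635 -0.499 0.705
vertex -1.858 -0.89 1.178
endloop
endfacet
facet normal 0.293 0.026 0.956
outer loop
vertex -1.235 -0.929 0.988
vertex -1.858 -0.89 1.178
vertex -1.575 -1.473 1.107
endloop
endfacet
facet normal 0.753 -0.348 0.559
outer loop
vertex -1.235 -0.929 0.988
vertex -1.575 -1.473 1.107
vertex -1.178 -1.443 0.591
endloop
endfacet
facet normal 0.996 0.078 0.042
outer loop
vertex -1.235 -0.929 0.988
vertex -1.178 -1.443 0.591
vertex -1.215 -0.841 0.343
endloop
endfacet
facet normal 0.687 0.717 0.119
outer loop
vertex -1.235 -0.929 0.988
vertex -1.215 -0.841 0.343
vertex -1.635 -0.499 0.705
endloop
endfacet
facet normal -0.416 0.787 0.455
outer loop
vertex -1.858 -0.89 1.178
vertex -1.635 -0.499 0.705
vertex -2.222 -0.777 0.649
endloop
endfacet
facet normal -0.351 -0.279 0.894
outer loop
vertex -1.575 -1.473 1.107
vertex -1.858 -0.89 1.178
vertex -2.185 -1.379 0.897
endloop
endfacet
facet normal 0.394 -0.884 0.252
outer loop
vertex -1.178 -1.443 0.591
vertex -1.575 -1.473 1.107
vertex -1.765 -1.721 0.535
endloop
endfacet
facet normal 0.789 -0.192 -0.584
outer loop
vertex -1.215 -0.841 0.343
vertex -1.178 -1.443 0.591
vertex -1.542 -1.33 0.062
endloop
endfacet
facet normal 0.288 0.840 -0.460
outer loop
vertex -1.635 -0.499 0.705
vertex -1.215 -0.841 0.343
vertex -1.825 -0.747 0.133
endloop
endfacet
facet normal -0.669 0.707 0.229
outer loop
vertex 0.142 0.769 2.364
vertex 1.195 2.013 1.6
vertex -0.646 0.51 0.857
endloop
endfacet
facet normal -0.585 -0.691 0.425
outer loop
vertex 0.285 -0.473 0.54
vertex 0.142 0.769 2.364
vertex -0.646 0.51 0.857
endloop
endfacet
facet normal -0.669 0.707 0.228
outer loop
vertex -0.646 0.51 0.857
vertex 1.195 2.013 1.6
vertex 0.408 1.754 0.093
endloop
endfacet
facet normal -0.457 -0.151 -0.876
outer loop
vertex 0.408 1.754 0.093
vertex 0.285 -0.473 0.54
vertex -0.646 0.51 0.857
endloop
endfacet
facet normal 0.458 0.151 0.876
outer loop
vertex 0.142 0.769 2.364
vertex 2.126 1.03 1.283
vertex 1.195 2.013 1.6
endloop
endfacet
facet normal -0.585 -0.691 0.424
outer loop
vertex 1.072 -0.214 2.047
vertex 0.142 0.769 2.364
vertex 0.285 -0.473 0.54
endloop
endfacet
facet normal 0.458 0.150 0.876
outer loop
vertex 1.072 -0.214 2.047
vertex 2.126 1.03 1.283
vertex 0.142 0.769 2.364
endloop
endfacet
facet normal 0.585 0.691 -0.424
outer loop
vertex 1.195 2.013 1.6
vertex 2.126 1.03 1.283
vertex 0.408 1.754 0.093
endloop
endfacet
facet normal -0.458 -0.151 -0.876
outer loop
vertex 1.338 0.771 -0.224
vertex 0.285 -0.473 0.54
vertex 0.408 1.754 0.093
endloop
endfacet
facet normal 0.585 0.691 -0.425
outer loop
vertex 0.408 1.754 0.093
vertex 2.126 1.03 1.283
vertex 1.338 0.771 -0.224
endloop
endfacet
facet normal 0.670 -0.707 -0.228
outer loop
vertex 1.338 0.771 -0.224
vertex 1.072 -0.214 2.047
vertex 0.285 -0.473 0.54
endloop
endfacet
facet normal 0.669 -0.707 -0.228
outer loop
vertex 2.126 1.03 1.283
vertex 1.072 -0.214 2.047
vertex 1.338 0.771 -0.224
endloop
endfacet

endsolid


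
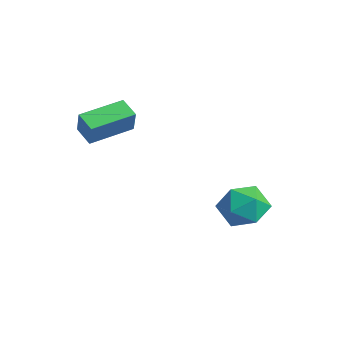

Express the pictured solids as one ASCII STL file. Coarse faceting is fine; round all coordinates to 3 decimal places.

solid 
facet normal -0.060 0.969 0.239
outer loop
vertex 0.655 2.992 -1.205
vertex 0.972 2.771 -0.227
vertex 1.68 2.998 -0.971
endloop
endfacet
facet normal 0.098 0.886 -0.453
outer loop
vertex 0.655 2.992 -1.205
vertex 1.68 2.998 -0.971
vertex 1.35 2.573 -1.874
endloop
endfacet
facet normal -0.423 0.503 -0.754
outer loop
vertex 0.655 2.992 -1.205
vertex 1.35 2.573 -1.874
vertex 0.437 2.084 -1.688
endloop
endfacet
facet normal -0.903 0.349 -0.249
outer loop
vertex 0.655 2.992 -1.205
vertex 0.437 2.084 -1.688
vertex 0.204 2.207 -0.67
endloop
endfacet
facet normal -0.679 0.638 0.364
outer loop
vertex 0.655 2.992 -1.205
vertex 0.204 2.207 -0.67
vertex 0.972 2.771 -0.227
endloop
endfacet
facet normal 0.703 0.509 -0.497
outer loop
vertex 1.35 2.573 -1.874
vertex 1.68 2.998 -0.971
vertex 2.096 2.093 -1.31
endloop
endfacet
facet normal 0.446 0.644 0.621
outer loop
vertex 1.68 2.998 -0.971
vertex 0.972 2.771 -0.227
vertex 1.863 2.216 -0.292
endloop
endfacet
facet normal -0.555 0.107 0.825
outer loop
vertex 0.972 2.771 -0.227
vertex 0.204 2.207 -0.67
vertex 0.95 1.727 -0.106
endloop
endfacet
facet normal -0.918 -0.360 -0.167
outer loop
vertex 0.204 2.207 -0.67
vertex 0.437 2.084 -1.688
vertex 0.62 1.302 -1.009
endloop
endfacet
facet normal -0.141 -0.111 -0.984
outer loop
vertex 0.437 2.084 -1.688
vertex 1.35 2.573 -1.874
vertex 1.328 1.529 -1.753
endloop
endfacet
facet normal 0.903 -0.349 0.249
outer loop
vertex 1.645 1.308 -0.775
vertex 2.096 2.093 -1.31
vertex 1.863 2.216 -0.292
endloop
endfacet
facet normal 0.423 -0.503 0.754
outer loop
vertex 1.645 1.308 -0.775
vertex 1.863 2.216 -0.292
vertex 0.95 1.727 -0.106
endloop
endfacet
facet normal -0.098 -0.886 0.453
outer loop
vertex 1.645 1.308 -0.775
vertex 0.95 1.727 -0.106
vertex 0.62 1.302 -1.009
endloop
endfacet
facet normal 0.060 -0.969 -0.239
outer loop
vertex 1.645 1.308 -0.775
vertex 0.62 1.302 -1.009
vertex 1.328 1.529 -1.753
endloop
endfacet
facet normal 0.679 -0.638 -0.364
outer loop
vertex 1.645 1.308 -0.775
vertex 1.328 1.529 -1.753
vertex 2.096 2.093 -1.31
endloop
endfacet
facet normal 0.918 0.360 0.167
outer loop
vertex 1.863 2.216 -0.292
vertex 2.096 2.093 -1.31
vertex 1.68 2.998 -0.971
endloop
endfacet
facet normal 0.141 0.111 0.984
outer loop
vertex 0.95 1.727 -0.106
vertex 1.863 2.216 -0.292
vertex 0.972 2.771 -0.227
endloop
endfacet
facet normal -0.703 -0.509 0.497
outer loop
vertex 0.62 1.302 -1.009
vertex 0.95 1.727 -0.106
vertex 0.204 2.207 -0.67
endloop
endfacet
facet normal -0.446 -0.644 -0.621
outer loop
vertex 1.328 1.529 -1.753
vertex 0.62 1.302 -1.009
vertex 0.437 2.084 -1.688
endloop
endfacet
facet normal 0.555 -0.107 -0.825
outer loop
vertex 2.096 2.093 -1.31
vertex 1.328 1.529 -1.753
vertex 1.35 2.573 -1.874
endloop
endfacet
facet normal -0.909 -0.066 0.410
outer loop
vertex -1.649 -2.905 3.709
vertex -1.652 -1.147 3.987
vertex -2.098 -2.752 2.739
endloop
endfacet
facet normal 0.001 -0.988 -0.156
outer loop
vertex -1.288 -2.693 2.373
vertex -1.649 -2.905 3.709
vertex -2.098 -2.752 2.739
endloop
endfacet
facet normal -0.910 -0.066 0.410
outer loop
vertex -2.098 -2.752 2.739
vertex -1.652 -1.147 3.987
vertex -2.101 -0.994 3.016
endloop
endfacet
facet normal -0.416 0.141 -0.898
outer loop
vertex -2.101 -0.994 3.016
vertex -1.288 -2.693 2.373
vertex -2.098 -2.752 2.739
endloop
endfacet
facet normal 0.416 -0.141 0.898
outer loop
vertex -1.649 -2.905 3.709
vertex -0.842 -1.088 3.621
vertex -1.652 -1.147 3.987
endloop
endfacet
facet normal 0.002 -0.988 -0.156
outer loop
vertex -0.839 -2.846 3.344
vertex -1.649 -2.905 3.709
vertex -1.288 -2.693 2.373
endloop
endfacet
facet normal 0.415 -0.141 0.899
outer loop
vertex -0.839 -2.846 3.344
vertex -0.842 -1.088 3.621
vertex -1.649 -2.905 3.709
endloop
endfacet
facet normal -0.001 0.988 0.156
outer loop
vertex -1.652 -1.147 3.987
vertex -0.842 -1.088 3.621
vertex -2.101 -0.994 3.016
endloop
endfacet
facet normal -0.415 0.141 -0.899
outer loop
vertex -1.291 -0.935 2.651
vertex -1.288 -2.693 2.373
vertex -2.101 -0.994 3.016
endloop
endfacet
facet normal -0.001 0.988 0.156
outer loop
vertex -2.101 -0.994 3.016
vertex -0.842 -1.088 3.621
vertex -1.291 -0.935 2.651
endloop
endfacet
facet normal 0.910 0.066 -0.410
outer loop
vertex -1.291 -0.935 2.651
vertex -0.839 -2.846 3.344
vertex -1.288 -2.693 2.373
endloop
endfacet
facet normal 0.909 0.066 -0.411
outer loop
vertex -0.842 -1.088 3.621
vertex -0.839 -2.846 3.344
vertex -1.291 -0.935 2.651
endloop
endfacet

endsolid
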